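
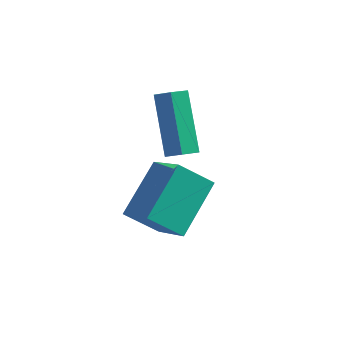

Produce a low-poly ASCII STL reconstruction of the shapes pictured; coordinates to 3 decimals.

solid 
facet normal -0.764 -0.191 0.617
outer loop
vertex -1.907 -2.71 -3.089
vertex -1.54 -1.237 -2.179
vertex -2.806 -1.945 -3.965
endloop
endfacet
facet normal -0.207 -0.832 -0.514
outer loop
vertex -1.92 -1.723 -4.681
vertex -1.907 -2.71 -3.089
vertex -2.806 -1.945 -3.965
endloop
endfacet
facet normal -0.764 -0.191 0.617
outer loop
vertex -2.806 -1.945 -3.965
vertex -1.54 -1.237 -2.179
vertex -2.439 -0.472 -3.055
endloop
endfacet
facet normal -0.612 0.520 -0.596
outer loop
vertex -2.439 -0.472 -3.055
vertex -1.92 -1.723 -4.681
vertex -2.806 -1.945 -3.965
endloop
endfacet
facet normal 0.612 -0.520 0.596
outer loop
vertex -1.907 -2.71 -3.089
vertex -0.654 -1.015 -2.895
vertex -1.54 -1.237 -2.179
endloop
endfacet
facet normal -0.207 -0.832 -0.514
outer loop
vertex -1.021 -2.488 -3.805
vertex -1.907 -2.71 -3.089
vertex -1.92 -1.723 -4.681
endloop
endfacet
facet normal 0.612 -0.520 0.596
outer loop
vertex -1.021 -2.488 -3.805
vertex -0.654 -1.015 -2.895
vertex -1.907 -2.71 -3.089
endloop
endfacet
facet normal 0.207 0.832 0.514
outer loop
vertex -1.54 -1.237 -2.179
vertex -0.654 -1.015 -2.895
vertex -2.439 -0.472 -3.055
endloop
endfacet
facet normal -0.612 0.520 -0.596
outer loop
vertex -1.553 -0.25 -3.771
vertex -1.92 -1.723 -4.681
vertex -2.439 -0.472 -3.055
endloop
endfacet
facet normal 0.207 0.832 0.514
outer loop
vertex -2.439 -0.472 -3.055
vertex -0.654 -1.015 -2.895
vertex -1.553 -0.25 -3.771
endloop
endfacet
facet normal 0.764 0.191 -0.617
outer loop
vertex -1.553 -0.25 -3.771
vertex -1.021 -2.488 -3.805
vertex -1.92 -1.723 -4.681
endloop
endfacet
facet normal 0.764 0.191 -0.617
outer loop
vertex -0.654 -1.015 -2.895
vertex -1.021 -2.488 -3.805
vertex -1.553 -0.25 -3.771
endloop
endfacet
facet normal 0.350 -0.620 -0.702
outer loop
vertex -1.368 0.051 -2.826
vertex -1.833 0.051 -3.058
vertex -1.476 0.404 -3.192
endloop
endfacet
facet normal 0.914 0.392 0.108
outer loop
vertex -1.368 0.051 -2.826
vertex -1.476 0.404 -3.192
vertex -2.041 1.248 -1.471
endloop
endfacet
facet normal 0.914 0.391 0.108
outer loop
vertex -2.041 1.248 -1.471
vertex -1.476 0.404 -3.192
vertex -2.149 1.602 -1.836
endloop
endfacet
facet normal -0.348 0.620 0.704
outer loop
vertex -2.041 1.248 -1.471
vertex -2.149 1.602 -1.836
vertex -2.507 1.249 -1.702
endloop
endfacet
facet normal 0.349 -0.620 -0.703
outer loop
vertex -1.476 0.404 -3.192
vertex -1.833 0.051 -3.058
vertex -1.941 0.405 -3.424
endloop
endfacet
facet normal 0.278 0.784 -0.555
outer loop
vertex -1.476 0.404 -3.192
vertex -1.941 0.405 -3.424
vertex -2.149 1.602 -1.836
endloop
endfacet
facet normal 0.276 0.784 -0.555
outer loop
vertex -2.149 1.602 -1.836
vertex -1.941 0.405 -3.424
vertex -2.615 1.602 -2.068
endloop
endfacet
facet normal -0.349 0.621 0.702
outer loop
vertex -2.149 1.602 -1.836
vertex -2.615 1.602 -2.068
vertex -2.507 1.249 -1.702
endloop
endfacet
facet normal 0.347 -0.621 -0.703
outer loop
vertex -1.941 0.405 -3.424
vertex -1.833 0.051 -3.058
vertex -2.299 0.052 -3.289
endloop
endfacet
facet normal -0.637 0.393 -0.663
outer loop
vertex -1.941 0.405 -3.424
vertex -2.299 0.052 -3.289
vertex -2.615 1.602 -2.068
endloop
endfacet
facet normal -0.637 0.393 -0.663
outer loop
vertex -2.615 1.602 -2.068
vertex -2.299 0.052 -3.289
vertex -2.972 1.249 -1.934
endloop
endfacet
facet normal -0.350 0.620 0.702
outer loop
vertex -2.615 1.602 -2.068
vertex -2.972 1.249 -1.934
vertex -2.507 1.249 -1.702
endloop
endfacet
facet normal 0.348 -0.620 -0.704
outer loop
vertex -2.299 0.052 -3.289
vertex -1.833 0.051 -3.058
vertex -2.191 -0.302 -2.924
endloop
endfacet
facet normal -0.914 -0.391 -0.109
outer loop
vertex -2.299 0.052 -3.289
vertex -2.191 -0.302 -2.924
vertex -2.972 1.249 -1.934
endloop
endfacet
facet normal -0.914 -0.391 -0.108
outer loop
vertex -2.972 1.249 -1.934
vertex -2.191 -0.302 -2.924
vertex -2.864 0.896 -1.568
endloop
endfacet
facet normal -0.350 0.620 0.702
outer loop
vertex -2.972 1.249 -1.934
vertex -2.864 0.896 -1.568
vertex -2.507 1.249 -1.702
endloop
endfacet
facet normal 0.349 -0.621 -0.702
outer loop
vertex -2.191 -0.302 -2.924
vertex -1.833 0.051 -3.058
vertex -1.725 -0.302 -2.692
endloop
endfacet
facet normal -0.277 -0.784 0.556
outer loop
vertex -2.191 -0.302 -2.924
vertex -1.725 -0.302 -2.692
vertex -2.864 0.896 -1.568
endloop
endfacet
facet normal -0.278 -0.784 0.554
outer loop
vertex -2.864 0.896 -1.568
vertex -1.725 -0.302 -2.692
vertex -2.399 0.895 -1.336
endloop
endfacet
facet normal -0.349 0.620 0.703
outer loop
vertex -2.864 0.896 -1.568
vertex -2.399 0.895 -1.336
vertex -2.507 1.249 -1.702
endloop
endfacet
facet normal 0.350 -0.620 -0.702
outer loop
vertex -1.725 -0.302 -2.692
vertex -1.833 0.051 -3.058
vertex -1.368 0.051 -2.826
endloop
endfacet
facet normal 0.637 -0.393 0.663
outer loop
vertex -1.725 -0.302 -2.692
vertex -1.368 0.051 -2.826
vertex -2.399 0.895 -1.336
endloop
endfacet
facet normal 0.637 -0.393 0.663
outer loop
vertex -2.399 0.895 -1.336
vertex -1.368 0.051 -2.826
vertex -2.041 1.248 -1.471
endloop
endfacet
facet normal -0.347 0.621 0.703
outer loop
vertex -2.399 0.895 -1.336
vertex -2.041 1.248 -1.471
vertex -2.507 1.249 -1.702
endloop
endfacet

endsolid


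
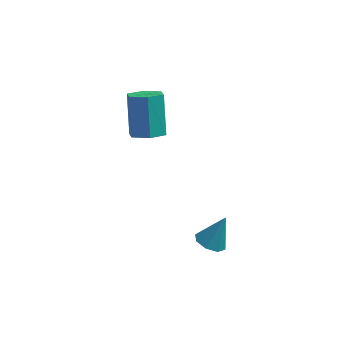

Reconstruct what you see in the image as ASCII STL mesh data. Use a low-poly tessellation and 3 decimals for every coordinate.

solid 
facet normal -0.365 -0.317 -0.876
outer loop
vertex 2.116 -1.635 -1.884
vertex 1.635 -1.941 -1.573
vertex 1.716 -1.346 -1.822
endloop
endfacet
facet normal 0.575 0.814 -0.083
outer loop
vertex 2.116 -1.635 -1.884
vertex 1.716 -1.346 -1.822
vertex 2.145 -1.499 -0.347
endloop
endfacet
facet normal -0.364 -0.317 -0.876
outer loop
vertex 1.716 -1.346 -1.822
vertex 1.635 -1.941 -1.573
vertex 1.268 -1.406 -1.614
endloop
endfacet
facet normal -0.075 0.989 0.124
outer loop
vertex 1.716 -1.346 -1.822
vertex 1.268 -1.406 -1.614
vertex 2.145 -1.499 -0.347
endloop
endfacet
facet normal -0.364 -0.317 -0.876
outer loop
vertex 1.268 -1.406 -1.614
vertex 1.635 -1.941 -1.573
vertex 1.035 -1.78 -1.382
endloop
endfacet
facet normal -0.596 0.657 0.461
outer loop
vertex 1.268 -1.406 -1.614
vertex 1.035 -1.78 -1.382
vertex 2.145 -1.499 -0.347
endloop
endfacet
facet normal -0.364 -0.316 -0.876
outer loop
vertex 1.035 -1.78 -1.382
vertex 1.635 -1.941 -1.573
vertex 1.153 -2.248 -1.262
endloop
endfacet
facet normal -0.684 0.015 0.729
outer loop
vertex 1.035 -1.78 -1.382
vertex 1.153 -2.248 -1.262
vertex 2.145 -1.499 -0.347
endloop
endfacet
facet normal -0.364 -0.316 -0.876
outer loop
vertex 1.153 -2.248 -1.262
vertex 1.635 -1.941 -1.573
vertex 1.554 -2.536 -1.325
endloop
endfacet
facet normal -0.285 -0.566 0.773
outer loop
vertex 1.153 -2.248 -1.262
vertex 1.554 -2.536 -1.325
vertex 2.145 -1.499 -0.347
endloop
endfacet
facet normal -0.365 -0.316 -0.876
outer loop
vertex 1.554 -2.536 -1.325
vertex 1.635 -1.941 -1.573
vertex 2.002 -2.476 -1.533
endloop
endfacet
facet normal 0.362 -0.740 0.566
outer loop
vertex 1.554 -2.536 -1.325
vertex 2.002 -2.476 -1.533
vertex 2.145 -1.499 -0.347
endloop
endfacet
facet normal -0.364 -0.315 -0.876
outer loop
vertex 2.002 -2.476 -1.533
vertex 1.635 -1.941 -1.573
vertex 2.235 -2.103 -1.764
endloop
endfacet
facet normal 0.883 -0.409 0.230
outer loop
vertex 2.002 -2.476 -1.533
vertex 2.235 -2.103 -1.764
vertex 2.145 -1.499 -0.347
endloop
endfacet
facet normal -0.364 -0.317 -0.876
outer loop
vertex 2.235 -2.103 -1.764
vertex 1.635 -1.941 -1.573
vertex 2.116 -1.635 -1.884
endloop
endfacet
facet normal 0.971 0.237 -0.039
outer loop
vertex 2.235 -2.103 -1.764
vertex 2.116 -1.635 -1.884
vertex 2.145 -1.499 -0.347
endloop
endfacet
facet normal 0.146 -0.533 -0.833
outer loop
vertex -0.622 0.774 2.274
vertex -1.147 0.274 2.502
vertex -1.351 0.874 2.082
endloop
endfacet
facet normal 0.244 0.835 -0.492
outer loop
vertex -0.622 0.774 2.274
vertex -1.351 0.874 2.082
vertex -0.887 1.745 3.79
endloop
endfacet
facet normal 0.245 0.835 -0.492
outer loop
vertex -0.887 1.745 3.79
vertex -1.351 0.874 2.082
vertex -1.616 1.846 3.598
endloop
endfacet
facet normal -0.145 0.534 0.833
outer loop
vertex -0.887 1.745 3.79
vertex -1.616 1.846 3.598
vertex -1.413 1.246 4.018
endloop
endfacet
facet normal 0.145 -0.534 -0.833
outer loop
vertex -1.351 0.874 2.082
vertex -1.147 0.274 2.502
vertex -1.876 0.375 2.31
endloop
endfacet
facet normal -0.708 0.532 -0.465
outer loop
vertex -1.351 0.874 2.082
vertex -1.876 0.375 2.31
vertex -1.616 1.846 3.598
endloop
endfacet
facet normal -0.708 0.532 -0.464
outer loop
vertex -1.616 1.846 3.598
vertex -1.876 0.375 2.31
vertex -2.141 1.346 3.826
endloop
endfacet
facet normal -0.146 0.534 0.833
outer loop
vertex -1.616 1.846 3.598
vertex -2.141 1.346 3.826
vertex -1.413 1.246 4.018
endloop
endfacet
facet normal 0.145 -0.534 -0.833
outer loop
vertex -1.876 0.375 2.31
vertex -1.147 0.274 2.502
vertex -1.673 -0.225 2.73
endloop
endfacet
facet normal -0.953 -0.303 0.028
outer loop
vertex -1.876 0.375 2.31
vertex -1.673 -0.225 2.73
vertex -2.141 1.346 3.826
endloop
endfacet
facet normal -0.953 -0.303 0.028
outer loop
vertex -2.141 1.346 3.826
vertex -1.673 -0.225 2.73
vertex -1.938 0.746 4.246
endloop
endfacet
facet normal -0.146 0.534 0.833
outer loop
vertex -2.141 1.346 3.826
vertex -1.938 0.746 4.246
vertex -1.413 1.246 4.018
endloop
endfacet
facet normal 0.145 -0.534 -0.833
outer loop
vertex -1.673 -0.225 2.73
vertex -1.147 0.274 2.502
vertex -0.944 -0.326 2.922
endloop
endfacet
facet normal -0.245 -0.835 0.492
outer loop
vertex -1.673 -0.225 2.73
vertex -0.944 -0.326 2.922
vertex -1.938 0.746 4.246
endloop
endfacet
facet normal -0.244 -0.835 0.493
outer loop
vertex -1.938 0.746 4.246
vertex -0.944 -0.326 2.922
vertex -1.209 0.646 4.438
endloop
endfacet
facet normal -0.146 0.533 0.833
outer loop
vertex -1.938 0.746 4.246
vertex -1.209 0.646 4.438
vertex -1.413 1.246 4.018
endloop
endfacet
facet normal 0.146 -0.534 -0.833
outer loop
vertex -0.944 -0.326 2.922
vertex -1.147 0.274 2.502
vertex -0.419 0.174 2.694
endloop
endfacet
facet normal 0.708 -0.532 0.465
outer loop
vertex -0.944 -0.326 2.922
vertex -0.419 0.174 2.694
vertex -1.209 0.646 4.438
endloop
endfacet
facet normal 0.708 -0.532 0.465
outer loop
vertex -1.209 0.646 4.438
vertex -0.419 0.174 2.694
vertex -0.684 1.145 4.21
endloop
endfacet
facet normal -0.145 0.534 0.833
outer loop
vertex -1.209 0.646 4.438
vertex -0.684 1.145 4.21
vertex -1.413 1.246 4.018
endloop
endfacet
facet normal 0.146 -0.534 -0.833
outer loop
vertex -0.419 0.174 2.694
vertex -1.147 0.274 2.502
vertex -0.622 0.774 2.274
endloop
endfacet
facet normal 0.953 0.303 -0.028
outer loop
vertex -0.419 0.174 2.694
vertex -0.622 0.774 2.274
vertex -0.684 1.145 4.21
endloop
endfacet
facet normal 0.953 0.303 -0.028
outer loop
vertex -0.684 1.145 4.21
vertex -0.622 0.774 2.274
vertex -0.887 1.745 3.79
endloop
endfacet
facet normal -0.145 0.534 0.833
outer loop
vertex -0.684 1.145 4.21
vertex -0.887 1.745 3.79
vertex -1.413 1.246 4.018
endloop
endfacet

endsolid


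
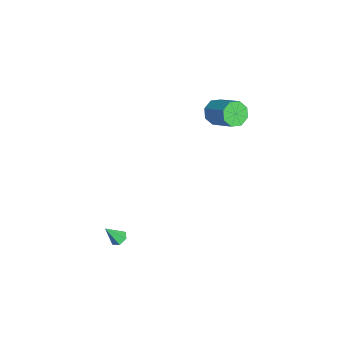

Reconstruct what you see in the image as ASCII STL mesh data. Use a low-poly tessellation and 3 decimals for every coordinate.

solid 
facet normal -0.099 0.573 -0.814
outer loop
vertex 0.761 -1.878 -4.126
vertex 0.485 -2.282 -4.377
vertex 0.214 -1.907 -4.08
endloop
endfacet
facet normal 0.038 0.575 0.817
outer loop
vertex 0.761 -1.878 -4.126
vertex 0.214 -1.907 -4.08
vertex 0.615 -3.038 -3.303
endloop
endfacet
facet normal -0.099 0.573 -0.814
outer loop
vertex 0.214 -1.907 -4.08
vertex 0.485 -2.282 -4.377
vertex -0.062 -2.311 -4.331
endloop
endfacet
facet normal -0.775 0.148 0.615
outer loop
vertex 0.214 -1.907 -4.08
vertex -0.062 -2.311 -4.331
vertex 0.615 -3.038 -3.303
endloop
endfacet
facet normal -0.099 0.573 -0.814
outer loop
vertex -0.062 -2.311 -4.331
vertex 0.485 -2.282 -4.377
vertex 0.209 -2.686 -4.628
endloop
endfacet
facet normal -0.780 -0.622 0.074
outer loop
vertex -0.062 -2.311 -4.331
vertex 0.209 -2.686 -4.628
vertex 0.615 -3.038 -3.303
endloop
endfacet
facet normal -0.099 0.573 -0.814
outer loop
vertex 0.209 -2.686 -4.628
vertex 0.485 -2.282 -4.377
vertex 0.756 -2.657 -4.674
endloop
endfacet
facet normal 0.029 -0.964 -0.265
outer loop
vertex 0.209 -2.686 -4.628
vertex 0.756 -2.657 -4.674
vertex 0.615 -3.038 -3.303
endloop
endfacet
facet normal -0.099 0.573 -0.814
outer loop
vertex 0.756 -2.657 -4.674
vertex 0.485 -2.282 -4.377
vertex 1.032 -2.253 -4.423
endloop
endfacet
facet normal 0.842 -0.536 -0.062
outer loop
vertex 0.756 -2.657 -4.674
vertex 1.032 -2.253 -4.423
vertex 0.615 -3.038 -3.303
endloop
endfacet
facet normal -0.099 0.573 -0.814
outer loop
vertex 1.032 -2.253 -4.423
vertex 0.485 -2.282 -4.377
vertex 0.761 -1.878 -4.126
endloop
endfacet
facet normal 0.847 0.233 0.478
outer loop
vertex 1.032 -2.253 -4.423
vertex 0.761 -1.878 -4.126
vertex 0.615 -3.038 -3.303
endloop
endfacet
facet normal -0.681 -0.523 -0.512
outer loop
vertex -3.413 3.645 2.258
vertex -3.734 3.333 3.004
vertex -3.896 4.029 2.508
endloop
endfacet
facet normal 0.098 0.627 -0.773
outer loop
vertex -3.413 3.645 2.258
vertex -3.896 4.029 2.508
vertex -2.145 4.618 3.209
endloop
endfacet
facet normal 0.099 0.626 -0.773
outer loop
vertex -2.145 4.618 3.209
vertex -3.896 4.029 2.508
vertex -2.628 5.003 3.459
endloop
endfacet
facet normal 0.682 0.524 0.511
outer loop
vertex -2.145 4.618 3.209
vertex -2.628 5.003 3.459
vertex -2.466 4.307 3.956
endloop
endfacet
facet normal -0.682 -0.523 -0.511
outer loop
vertex -3.896 4.029 2.508
vertex -3.734 3.333 3.004
vertex -4.284 4.006 3.049
endloop
endfacet
facet normal -0.443 0.851 -0.281
outer loop
vertex -3.896 4.029 2.508
vertex -4.284 4.006 3.049
vertex -2.628 5.003 3.459
endloop
endfacet
facet normal -0.443 0.851 -0.281
outer loop
vertex -2.628 5.003 3.459
vertex -4.284 4.006 3.049
vertex -3.016 4.98 4.0
endloop
endfacet
facet normal 0.682 0.524 0.511
outer loop
vertex -2.628 5.003 3.459
vertex -3.016 4.98 4.0
vertex -2.466 4.307 3.956
endloop
endfacet
facet normal -0.682 -0.523 -0.512
outer loop
vertex -4.284 4.006 3.049
vertex -3.734 3.333 3.004
vertex -4.35 3.589 3.563
endloop
endfacet
facet normal -0.725 0.577 0.375
outer loop
vertex -4.284 4.006 3.049
vertex -4.35 3.589 3.563
vertex -3.016 4.98 4.0
endloop
endfacet
facet normal -0.725 0.577 0.376
outer loop
vertex -3.016 4.98 4.0
vertex -4.35 3.589 3.563
vertex -3.082 4.562 4.515
endloop
endfacet
facet normal 0.681 0.523 0.512
outer loop
vertex -3.016 4.98 4.0
vertex -3.082 4.562 4.515
vertex -2.466 4.307 3.956
endloop
endfacet
facet normal -0.681 -0.524 -0.511
outer loop
vertex -4.35 3.589 3.563
vertex -3.734 3.333 3.004
vertex -4.055 3.022 3.751
endloop
endfacet
facet normal -0.583 -0.034 0.812
outer loop
vertex -4.35 3.589 3.563
vertex -4.055 3.022 3.751
vertex -3.082 4.562 4.515
endloop
endfacet
facet normal -0.582 -0.035 0.812
outer loop
vertex -3.082 4.562 4.515
vertex -4.055 3.022 3.751
vertex -2.787 3.995 4.702
endloop
endfacet
facet normal 0.681 0.523 0.512
outer loop
vertex -3.082 4.562 4.515
vertex -2.787 3.995 4.702
vertex -2.466 4.307 3.956
endloop
endfacet
facet normal -0.682 -0.524 -0.511
outer loop
vertex -4.055 3.022 3.751
vertex -3.734 3.333 3.004
vertex -3.572 2.637 3.501
endloop
endfacet
facet normal -0.099 -0.626 0.773
outer loop
vertex -4.055 3.022 3.751
vertex -3.572 2.637 3.501
vertex -2.787 3.995 4.702
endloop
endfacet
facet normal -0.098 -0.627 0.773
outer loop
vertex -2.787 3.995 4.702
vertex -3.572 2.637 3.501
vertex -2.304 3.611 4.452
endloop
endfacet
facet normal 0.681 0.523 0.512
outer loop
vertex -2.787 3.995 4.702
vertex -2.304 3.611 4.452
vertex -2.466 4.307 3.956
endloop
endfacet
facet normal -0.682 -0.524 -0.511
outer loop
vertex -3.572 2.637 3.501
vertex -3.734 3.333 3.004
vertex -3.184 2.66 2.96
endloop
endfacet
facet normal 0.443 -0.851 0.281
outer loop
vertex -3.572 2.637 3.501
vertex -3.184 2.66 2.96
vertex -2.304 3.611 4.452
endloop
endfacet
facet normal 0.443 -0.851 0.281
outer loop
vertex -2.304 3.611 4.452
vertex -3.184 2.66 2.96
vertex -1.916 3.634 3.911
endloop
endfacet
facet normal 0.682 0.523 0.511
outer loop
vertex -2.304 3.611 4.452
vertex -1.916 3.634 3.911
vertex -2.466 4.307 3.956
endloop
endfacet
facet normal -0.681 -0.523 -0.512
outer loop
vertex -3.184 2.66 2.96
vertex -3.734 3.333 3.004
vertex -3.118 3.078 2.445
endloop
endfacet
facet normal 0.725 -0.577 -0.376
outer loop
vertex -3.184 2.66 2.96
vertex -3.118 3.078 2.445
vertex -1.916 3.634 3.911
endloop
endfacet
facet normal 0.725 -0.577 -0.375
outer loop
vertex -1.916 3.634 3.911
vertex -3.118 3.078 2.445
vertex -1.85 4.051 3.397
endloop
endfacet
facet normal 0.682 0.523 0.512
outer loop
vertex -1.916 3.634 3.911
vertex -1.85 4.051 3.397
vertex -2.466 4.307 3.956
endloop
endfacet
facet normal -0.681 -0.523 -0.512
outer loop
vertex -3.118 3.078 2.445
vertex -3.734 3.333 3.004
vertex -3.413 3.645 2.258
endloop
endfacet
facet normal 0.583 0.035 -0.812
outer loop
vertex -3.118 3.078 2.445
vertex -3.413 3.645 2.258
vertex -1.85 4.051 3.397
endloop
endfacet
facet normal 0.583 0.034 -0.812
outer loop
vertex -1.85 4.051 3.397
vertex -3.413 3.645 2.258
vertex -2.145 4.618 3.209
endloop
endfacet
facet normal 0.681 0.524 0.511
outer loop
vertex -1.85 4.051 3.397
vertex -2.145 4.618 3.209
vertex -2.466 4.307 3.956
endloop
endfacet

endsolid


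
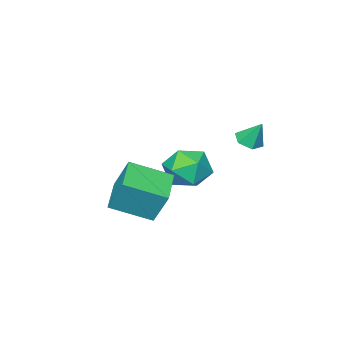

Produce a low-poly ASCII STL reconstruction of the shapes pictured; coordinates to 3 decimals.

solid 
facet normal -0.764 -0.597 0.244
outer loop
vertex 1.663 -2.134 0.126
vertex 0.347 -0.766 -0.648
vertex 1.774 -2.927 -1.464
endloop
endfacet
facet normal 0.642 -0.667 0.378
outer loop
vertex 3.173 -1.834 -1.912
vertex 1.663 -2.134 0.126
vertex 1.774 -2.927 -1.464
endloop
endfacet
facet normal -0.764 -0.597 0.244
outer loop
vertex 1.774 -2.927 -1.464
vertex 0.347 -0.766 -0.648
vertex 0.458 -1.559 -2.238
endloop
endfacet
facet normal 0.062 -0.446 -0.893
outer loop
vertex 0.458 -1.559 -2.238
vertex 3.173 -1.834 -1.912
vertex 1.774 -2.927 -1.464
endloop
endfacet
facet normal -0.062 0.446 0.893
outer loop
vertex 1.663 -2.134 0.126
vertex 1.746 0.327 -1.096
vertex 0.347 -0.766 -0.648
endloop
endfacet
facet normal 0.642 -0.667 0.378
outer loop
vertex 3.062 -1.041 -0.322
vertex 1.663 -2.134 0.126
vertex 3.173 -1.834 -1.912
endloop
endfacet
facet normal -0.062 0.446 0.893
outer loop
vertex 3.062 -1.041 -0.322
vertex 1.746 0.327 -1.096
vertex 1.663 -2.134 0.126
endloop
endfacet
facet normal -0.642 0.667 -0.378
outer loop
vertex 0.347 -0.766 -0.648
vertex 1.746 0.327 -1.096
vertex 0.458 -1.559 -2.238
endloop
endfacet
facet normal 0.062 -0.446 -0.893
outer loop
vertex 1.857 -0.466 -2.686
vertex 3.173 -1.834 -1.912
vertex 0.458 -1.559 -2.238
endloop
endfacet
facet normal -0.642 0.667 -0.378
outer loop
vertex 0.458 -1.559 -2.238
vertex 1.746 0.327 -1.096
vertex 1.857 -0.466 -2.686
endloop
endfacet
facet normal 0.764 0.597 -0.244
outer loop
vertex 1.857 -0.466 -2.686
vertex 3.062 -1.041 -0.322
vertex 3.173 -1.834 -1.912
endloop
endfacet
facet normal 0.764 0.597 -0.244
outer loop
vertex 1.746 0.327 -1.096
vertex 3.062 -1.041 -0.322
vertex 1.857 -0.466 -2.686
endloop
endfacet
facet normal -0.419 0.753 0.508
outer loop
vertex -3.44 -2.102 -2.358
vertex -3.61 -2.853 -1.385
vertex -2.561 -2.199 -1.488
endloop
endfacet
facet normal 0.065 0.997 0.045
outer loop
vertex -3.44 -2.102 -2.358
vertex -2.561 -2.199 -1.488
vertex -2.246 -2.165 -2.687
endloop
endfacet
facet normal -0.126 0.783 -0.608
outer loop
vertex -3.44 -2.102 -2.358
vertex -2.246 -2.165 -2.687
vertex -3.1 -2.799 -3.326
endloop
endfacet
facet normal -0.730 0.407 -0.549
outer loop
vertex -3.44 -2.102 -2.358
vertex -3.1 -2.799 -3.326
vertex -3.943 -3.224 -2.521
endloop
endfacet
facet normal -0.911 0.388 0.140
outer loop
vertex -3.44 -2.102 -2.358
vertex -3.943 -3.224 -2.521
vertex -3.61 -2.853 -1.385
endloop
endfacet
facet normal 0.692 0.693 0.201
outer loop
vertex -2.246 -2.165 -2.687
vertex -2.561 -2.199 -1.488
vertex -1.677 -2.956 -1.919
endloop
endfacet
facet normal -0.092 0.297 0.950
outer loop
vertex -2.561 -2.199 -1.488
vertex -3.61 -2.853 -1.385
vertex -2.52 -3.381 -1.114
endloop
endfacet
facet normal -0.887 -0.293 0.356
outer loop
vertex -3.61 -2.853 -1.385
vertex -3.943 -3.224 -2.521
vertex -3.374 -4.015 -1.753
endloop
endfacet
facet normal -0.594 -0.261 -0.760
outer loop
vertex -3.943 -3.224 -2.521
vertex -3.1 -2.799 -3.326
vertex -3.059 -3.981 -2.952
endloop
endfacet
facet normal 0.382 0.349 -0.856
outer loop
vertex -3.1 -2.799 -3.326
vertex -2.246 -2.165 -2.687
vertex -2.01 -3.327 -3.055
endloop
endfacet
facet normal 0.730 -0.407 0.549
outer loop
vertex -2.18 -4.078 -2.082
vertex -1.677 -2.956 -1.919
vertex -2.52 -3.381 -1.114
endloop
endfacet
facet normal 0.126 -0.783 0.608
outer loop
vertex -2.18 -4.078 -2.082
vertex -2.52 -3.381 -1.114
vertex -3.374 -4.015 -1.753
endloop
endfacet
facet normal -0.065 -0.997 -0.045
outer loop
vertex -2.18 -4.078 -2.082
vertex -3.374 -4.015 -1.753
vertex -3.059 -3.981 -2.952
endloop
endfacet
facet normal 0.419 -0.753 -0.508
outer loop
vertex -2.18 -4.078 -2.082
vertex -3.059 -3.981 -2.952
vertex -2.01 -3.327 -3.055
endloop
endfacet
facet normal 0.911 -0.388 -0.140
outer loop
vertex -2.18 -4.078 -2.082
vertex -2.01 -3.327 -3.055
vertex -1.677 -2.956 -1.919
endloop
endfacet
facet normal 0.594 0.261 0.760
outer loop
vertex -2.52 -3.381 -1.114
vertex -1.677 -2.956 -1.919
vertex -2.561 -2.199 -1.488
endloop
endfacet
facet normal -0.382 -0.349 0.856
outer loop
vertex -3.374 -4.015 -1.753
vertex -2.52 -3.381 -1.114
vertex -3.61 -2.853 -1.385
endloop
endfacet
facet normal -0.692 -0.693 -0.201
outer loop
vertex -3.059 -3.981 -2.952
vertex -3.374 -4.015 -1.753
vertex -3.943 -3.224 -2.521
endloop
endfacet
facet normal 0.092 -0.297 -0.950
outer loop
vertex -2.01 -3.327 -3.055
vertex -3.059 -3.981 -2.952
vertex -3.1 -2.799 -3.326
endloop
endfacet
facet normal 0.887 0.293 -0.356
outer loop
vertex -1.677 -2.956 -1.919
vertex -2.01 -3.327 -3.055
vertex -2.246 -2.165 -2.687
endloop
endfacet
facet normal 0.075 -0.488 -0.869
outer loop
vertex -2.373 0.162 1.224
vertex -2.692 0.683 0.904
vertex -2.004 0.683 0.963
endloop
endfacet
facet normal 0.734 -0.194 0.651
outer loop
vertex -2.373 0.162 1.224
vertex -2.004 0.683 0.963
vertex -2.788 1.317 2.036
endloop
endfacet
facet normal 0.075 -0.486 -0.871
outer loop
vertex -2.004 0.683 0.963
vertex -2.692 0.683 0.904
vertex -2.323 1.205 0.644
endloop
endfacet
facet normal 0.772 0.600 0.210
outer loop
vertex -2.004 0.683 0.963
vertex -2.323 1.205 0.644
vertex -2.788 1.317 2.036
endloop
endfacet
facet normal 0.075 -0.486 -0.871
outer loop
vertex -2.323 1.205 0.644
vertex -2.692 0.683 0.904
vertex -3.011 1.205 0.585
endloop
endfacet
facet normal 0.007 0.997 -0.078
outer loop
vertex -2.323 1.205 0.644
vertex -3.011 1.205 0.585
vertex -2.788 1.317 2.036
endloop
endfacet
facet normal 0.073 -0.487 -0.870
outer loop
vertex -3.011 1.205 0.585
vertex -2.692 0.683 0.904
vertex -3.379 0.683 0.846
endloop
endfacet
facet normal -0.797 0.600 0.076
outer loop
vertex -3.011 1.205 0.585
vertex -3.379 0.683 0.846
vertex -2.788 1.317 2.036
endloop
endfacet
facet normal 0.073 -0.488 -0.870
outer loop
vertex -3.379 0.683 0.846
vertex -2.692 0.683 0.904
vertex -3.06 0.162 1.165
endloop
endfacet
facet normal -0.834 -0.194 0.517
outer loop
vertex -3.379 0.683 0.846
vertex -3.06 0.162 1.165
vertex -2.788 1.317 2.036
endloop
endfacet
facet normal 0.075 -0.488 -0.869
outer loop
vertex -3.06 0.162 1.165
vertex -2.692 0.683 0.904
vertex -2.373 0.162 1.224
endloop
endfacet
facet normal -0.069 -0.590 0.804
outer loop
vertex -3.06 0.162 1.165
vertex -2.373 0.162 1.224
vertex -2.788 1.317 2.036
endloop
endfacet

endsolid


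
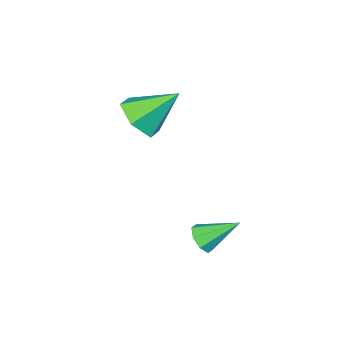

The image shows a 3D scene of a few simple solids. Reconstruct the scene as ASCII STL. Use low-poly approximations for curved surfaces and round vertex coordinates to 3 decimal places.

solid 
facet normal 0.656 -0.472 -0.589
outer loop
vertex 0.214 2.279 -0.759
vertex -0.269 2.141 -1.187
vertex 0.158 2.638 -1.109
endloop
endfacet
facet normal 0.473 0.652 0.593
outer loop
vertex 0.214 2.279 -0.759
vertex 0.158 2.638 -1.109
vertex -1.351 2.919 -0.213
endloop
endfacet
facet normal 0.656 -0.471 -0.590
outer loop
vertex 0.158 2.638 -1.109
vertex -0.269 2.141 -1.187
vertex -0.149 2.707 -1.505
endloop
endfacet
facet normal 0.195 0.981 0.020
outer loop
vertex 0.158 2.638 -1.109
vertex -0.149 2.707 -1.505
vertex -1.351 2.919 -0.213
endloop
endfacet
facet normal 0.656 -0.471 -0.590
outer loop
vertex -0.149 2.707 -1.505
vertex -0.269 2.141 -1.187
vertex -0.526 2.444 -1.714
endloop
endfacet
facet normal -0.333 0.831 -0.446
outer loop
vertex -0.149 2.707 -1.505
vertex -0.526 2.444 -1.714
vertex -1.351 2.919 -0.213
endloop
endfacet
facet normal 0.655 -0.472 -0.591
outer loop
vertex -0.526 2.444 -1.714
vertex -0.269 2.141 -1.187
vertex -0.753 2.004 -1.614
endloop
endfacet
facet normal -0.797 0.291 -0.530
outer loop
vertex -0.526 2.444 -1.714
vertex -0.753 2.004 -1.614
vertex -1.351 2.919 -0.213
endloop
endfacet
facet normal 0.655 -0.471 -0.591
outer loop
vertex -0.753 2.004 -1.614
vertex -0.269 2.141 -1.187
vertex -0.696 1.644 -1.264
endloop
endfacet
facet normal -0.928 -0.325 -0.184
outer loop
vertex -0.753 2.004 -1.614
vertex -0.696 1.644 -1.264
vertex -1.351 2.919 -0.213
endloop
endfacet
facet normal 0.656 -0.472 -0.589
outer loop
vertex -0.696 1.644 -1.264
vertex -0.269 2.141 -1.187
vertex -0.39 1.576 -0.869
endloop
endfacet
facet normal -0.648 -0.654 0.390
outer loop
vertex -0.696 1.644 -1.264
vertex -0.39 1.576 -0.869
vertex -1.351 2.919 -0.213
endloop
endfacet
facet normal 0.655 -0.472 -0.590
outer loop
vertex -0.39 1.576 -0.869
vertex -0.269 2.141 -1.187
vertex -0.012 1.838 -0.659
endloop
endfacet
facet normal -0.124 -0.506 0.854
outer loop
vertex -0.39 1.576 -0.869
vertex -0.012 1.838 -0.659
vertex -1.351 2.919 -0.213
endloop
endfacet
facet normal 0.657 -0.470 -0.590
outer loop
vertex -0.012 1.838 -0.659
vertex -0.269 2.141 -1.187
vertex 0.214 2.279 -0.759
endloop
endfacet
facet normal 0.343 0.037 0.939
outer loop
vertex -0.012 1.838 -0.659
vertex 0.214 2.279 -0.759
vertex -1.351 2.919 -0.213
endloop
endfacet
facet normal 0.649 -0.367 -0.666
outer loop
vertex 0.387 -1.514 2.943
vertex -0.37 -2.146 2.554
vertex -0.232 -1.175 2.153
endloop
endfacet
facet normal 0.162 0.946 0.279
outer loop
vertex 0.387 -1.514 2.943
vertex -0.232 -1.175 2.153
vertex -1.63 -1.434 3.846
endloop
endfacet
facet normal 0.650 -0.367 -0.666
outer loop
vertex -0.232 -1.175 2.153
vertex -0.37 -2.146 2.554
vertex -0.989 -1.807 1.763
endloop
endfacet
facet normal -0.514 0.803 -0.302
outer loop
vertex -0.232 -1.175 2.153
vertex -0.989 -1.807 1.763
vertex -1.63 -1.434 3.846
endloop
endfacet
facet normal 0.649 -0.368 -0.666
outer loop
vertex -0.989 -1.807 1.763
vertex -0.37 -2.146 2.554
vertex -1.127 -2.778 2.165
endloop
endfacet
facet normal -0.955 0.013 -0.296
outer loop
vertex -0.989 -1.807 1.763
vertex -1.127 -2.778 2.165
vertex -1.63 -1.434 3.846
endloop
endfacet
facet normal 0.649 -0.368 -0.666
outer loop
vertex -1.127 -2.778 2.165
vertex -0.37 -2.146 2.554
vertex -0.508 -3.118 2.956
endloop
endfacet
facet normal -0.718 -0.632 0.290
outer loop
vertex -1.127 -2.778 2.165
vertex -0.508 -3.118 2.956
vertex -1.63 -1.434 3.846
endloop
endfacet
facet normal 0.649 -0.368 -0.666
outer loop
vertex -0.508 -3.118 2.956
vertex -0.37 -2.146 2.554
vertex 0.249 -2.485 3.345
endloop
endfacet
facet normal -0.040 -0.488 0.872
outer loop
vertex -0.508 -3.118 2.956
vertex 0.249 -2.485 3.345
vertex -1.63 -1.434 3.846
endloop
endfacet
facet normal 0.649 -0.368 -0.666
outer loop
vertex 0.249 -2.485 3.345
vertex -0.37 -2.146 2.554
vertex 0.387 -1.514 2.943
endloop
endfacet
facet normal 0.400 0.302 0.866
outer loop
vertex 0.249 -2.485 3.345
vertex 0.387 -1.514 2.943
vertex -1.63 -1.434 3.846
endloop
endfacet

endsolid


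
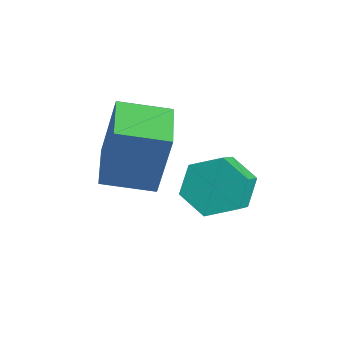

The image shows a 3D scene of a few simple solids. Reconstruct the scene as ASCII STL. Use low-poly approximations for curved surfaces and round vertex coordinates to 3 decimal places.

solid 
facet normal -0.641 -0.739 0.205
outer loop
vertex 2.792 1.208 2.954
vertex 1.622 2.207 2.897
vertex 2.582 0.851 1.008
endloop
endfacet
facet normal 0.760 -0.649 0.037
outer loop
vertex 3.538 1.953 0.703
vertex 2.792 1.208 2.954
vertex 2.582 0.851 1.008
endloop
endfacet
facet normal -0.642 -0.739 0.204
outer loop
vertex 2.582 0.851 1.008
vertex 1.622 2.207 2.897
vertex 1.412 1.851 0.95
endloop
endfacet
facet normal -0.105 -0.180 -0.978
outer loop
vertex 1.412 1.851 0.95
vertex 3.538 1.953 0.703
vertex 2.582 0.851 1.008
endloop
endfacet
facet normal 0.105 0.179 0.978
outer loop
vertex 2.792 1.208 2.954
vertex 2.578 3.309 2.592
vertex 1.622 2.207 2.897
endloop
endfacet
facet normal 0.760 -0.649 0.037
outer loop
vertex 3.748 2.309 2.65
vertex 2.792 1.208 2.954
vertex 3.538 1.953 0.703
endloop
endfacet
facet normal 0.105 0.179 0.978
outer loop
vertex 3.748 2.309 2.65
vertex 2.578 3.309 2.592
vertex 2.792 1.208 2.954
endloop
endfacet
facet normal -0.760 0.649 -0.037
outer loop
vertex 1.622 2.207 2.897
vertex 2.578 3.309 2.592
vertex 1.412 1.851 0.95
endloop
endfacet
facet normal -0.105 -0.179 -0.978
outer loop
vertex 2.368 2.952 0.646
vertex 3.538 1.953 0.703
vertex 1.412 1.851 0.95
endloop
endfacet
facet normal -0.760 0.649 -0.037
outer loop
vertex 1.412 1.851 0.95
vertex 2.578 3.309 2.592
vertex 2.368 2.952 0.646
endloop
endfacet
facet normal 0.641 0.739 -0.204
outer loop
vertex 2.368 2.952 0.646
vertex 3.748 2.309 2.65
vertex 3.538 1.953 0.703
endloop
endfacet
facet normal 0.642 0.739 -0.205
outer loop
vertex 2.578 3.309 2.592
vertex 3.748 2.309 2.65
vertex 2.368 2.952 0.646
endloop
endfacet
facet normal -0.435 0.622 -0.651
outer loop
vertex 4.175 4.484 -1.034
vertex 3.363 4.344 -0.625
vertex 3.911 5.026 -0.339
endloop
endfacet
facet normal 0.854 0.515 -0.077
outer loop
vertex 4.175 4.484 -1.034
vertex 3.911 5.026 -0.339
vertex 4.809 3.575 -0.083
endloop
endfacet
facet normal 0.854 0.515 -0.077
outer loop
vertex 4.809 3.575 -0.083
vertex 3.911 5.026 -0.339
vertex 4.545 4.117 0.612
endloop
endfacet
facet normal 0.434 -0.623 0.651
outer loop
vertex 4.809 3.575 -0.083
vertex 4.545 4.117 0.612
vertex 3.997 3.436 0.325
endloop
endfacet
facet normal -0.434 0.622 -0.652
outer loop
vertex 3.911 5.026 -0.339
vertex 3.363 4.344 -0.625
vertex 3.098 4.886 0.069
endloop
endfacet
facet normal 0.177 0.768 0.616
outer loop
vertex 3.911 5.026 -0.339
vertex 3.098 4.886 0.069
vertex 4.545 4.117 0.612
endloop
endfacet
facet normal 0.177 0.768 0.615
outer loop
vertex 4.545 4.117 0.612
vertex 3.098 4.886 0.069
vertex 3.732 3.978 1.02
endloop
endfacet
facet normal 0.433 -0.623 0.651
outer loop
vertex 4.545 4.117 0.612
vertex 3.732 3.978 1.02
vertex 3.997 3.436 0.325
endloop
endfacet
facet normal -0.434 0.622 -0.652
outer loop
vertex 3.098 4.886 0.069
vertex 3.363 4.344 -0.625
vertex 2.551 4.205 -0.217
endloop
endfacet
facet normal -0.676 0.253 0.692
outer loop
vertex 3.098 4.886 0.069
vertex 2.551 4.205 -0.217
vertex 3.732 3.978 1.02
endloop
endfacet
facet normal -0.676 0.252 0.692
outer loop
vertex 3.732 3.978 1.02
vertex 2.551 4.205 -0.217
vertex 3.185 3.296 0.734
endloop
endfacet
facet normal 0.435 -0.622 0.651
outer loop
vertex 3.732 3.978 1.02
vertex 3.185 3.296 0.734
vertex 3.997 3.436 0.325
endloop
endfacet
facet normal -0.434 0.623 -0.651
outer loop
vertex 2.551 4.205 -0.217
vertex 3.363 4.344 -0.625
vertex 2.815 3.663 -0.912
endloop
endfacet
facet normal -0.854 -0.515 0.077
outer loop
vertex 2.551 4.205 -0.217
vertex 2.815 3.663 -0.912
vertex 3.185 3.296 0.734
endloop
endfacet
facet normal -0.854 -0.515 0.077
outer loop
vertex 3.185 3.296 0.734
vertex 2.815 3.663 -0.912
vertex 3.449 2.754 0.039
endloop
endfacet
facet normal 0.435 -0.622 0.651
outer loop
vertex 3.185 3.296 0.734
vertex 3.449 2.754 0.039
vertex 3.997 3.436 0.325
endloop
endfacet
facet normal -0.433 0.623 -0.651
outer loop
vertex 2.815 3.663 -0.912
vertex 3.363 4.344 -0.625
vertex 3.628 3.802 -1.32
endloop
endfacet
facet normal -0.178 -0.768 -0.616
outer loop
vertex 2.815 3.663 -0.912
vertex 3.628 3.802 -1.32
vertex 3.449 2.754 0.039
endloop
endfacet
facet normal -0.177 -0.768 -0.616
outer loop
vertex 3.449 2.754 0.039
vertex 3.628 3.802 -1.32
vertex 4.262 2.894 -0.369
endloop
endfacet
facet normal 0.434 -0.622 0.652
outer loop
vertex 3.449 2.754 0.039
vertex 4.262 2.894 -0.369
vertex 3.997 3.436 0.325
endloop
endfacet
facet normal -0.435 0.622 -0.651
outer loop
vertex 3.628 3.802 -1.32
vertex 3.363 4.344 -0.625
vertex 4.175 4.484 -1.034
endloop
endfacet
facet normal 0.676 -0.252 -0.692
outer loop
vertex 3.628 3.802 -1.32
vertex 4.175 4.484 -1.034
vertex 4.262 2.894 -0.369
endloop
endfacet
facet normal 0.676 -0.252 -0.692
outer loop
vertex 4.262 2.894 -0.369
vertex 4.175 4.484 -1.034
vertex 4.809 3.575 -0.083
endloop
endfacet
facet normal 0.434 -0.622 0.652
outer loop
vertex 4.262 2.894 -0.369
vertex 4.809 3.575 -0.083
vertex 3.997 3.436 0.325
endloop
endfacet

endsolid


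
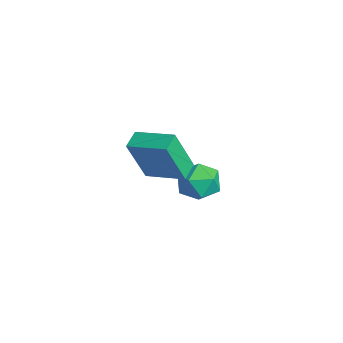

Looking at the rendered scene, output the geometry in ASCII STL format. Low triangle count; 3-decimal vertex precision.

solid 
facet normal -0.720 -0.650 -0.243
outer loop
vertex -0.768 -4.979 1.493
vertex -1.323 -4.445 1.711
vertex -0.798 -4.26 -0.341
endloop
endfacet
facet normal 0.693 -0.668 -0.273
outer loop
vertex 0.363 -3.215 0.049
vertex -0.768 -4.979 1.493
vertex -0.798 -4.26 -0.341
endloop
endfacet
facet normal -0.721 -0.649 -0.243
outer loop
vertex -0.798 -4.26 -0.341
vertex -1.323 -4.445 1.711
vertex -1.352 -3.726 -0.123
endloop
endfacet
facet normal -0.015 0.364 -0.931
outer loop
vertex -1.352 -3.726 -0.123
vertex 0.363 -3.215 0.049
vertex -0.798 -4.26 -0.341
endloop
endfacet
facet normal 0.015 -0.364 0.931
outer loop
vertex -0.768 -4.979 1.493
vertex -0.162 -3.4 2.101
vertex -1.323 -4.445 1.711
endloop
endfacet
facet normal 0.693 -0.667 -0.273
outer loop
vertex 0.392 -3.934 1.883
vertex -0.768 -4.979 1.493
vertex 0.363 -3.215 0.049
endloop
endfacet
facet normal 0.015 -0.364 0.931
outer loop
vertex 0.392 -3.934 1.883
vertex -0.162 -3.4 2.101
vertex -0.768 -4.979 1.493
endloop
endfacet
facet normal -0.693 0.668 0.273
outer loop
vertex -1.323 -4.445 1.711
vertex -0.162 -3.4 2.101
vertex -1.352 -3.726 -0.123
endloop
endfacet
facet normal -0.015 0.364 -0.931
outer loop
vertex -0.192 -2.681 0.267
vertex 0.363 -3.215 0.049
vertex -1.352 -3.726 -0.123
endloop
endfacet
facet normal -0.693 0.667 0.273
outer loop
vertex -1.352 -3.726 -0.123
vertex -0.162 -3.4 2.101
vertex -0.192 -2.681 0.267
endloop
endfacet
facet normal 0.720 0.649 0.243
outer loop
vertex -0.192 -2.681 0.267
vertex 0.392 -3.934 1.883
vertex 0.363 -3.215 0.049
endloop
endfacet
facet normal 0.721 0.649 0.243
outer loop
vertex -0.162 -3.4 2.101
vertex 0.392 -3.934 1.883
vertex -0.192 -2.681 0.267
endloop
endfacet
facet normal -0.549 0.521 0.654
outer loop
vertex -2.999 -0.589 -2.745
vertex -3.708 -1.206 -2.849
vertex -3.051 -1.349 -2.183
endloop
endfacet
facet normal 0.147 0.582 0.800
outer loop
vertex -2.999 -0.589 -2.745
vertex -3.051 -1.349 -2.183
vertex -2.216 -1.076 -2.535
endloop
endfacet
facet normal 0.470 0.853 0.226
outer loop
vertex -2.999 -0.589 -2.745
vertex -2.216 -1.076 -2.535
vertex -2.357 -0.765 -3.417
endloop
endfacet
facet normal -0.026 0.961 -0.277
outer loop
vertex -2.999 -0.589 -2.745
vertex -2.357 -0.765 -3.417
vertex -3.28 -0.846 -3.611
endloop
endfacet
facet normal -0.655 0.755 -0.011
outer loop
vertex -2.999 -0.589 -2.745
vertex -3.28 -0.846 -3.611
vertex -3.708 -1.206 -2.849
endloop
endfacet
facet normal 0.408 -0.074 0.910
outer loop
vertex -2.216 -1.076 -2.535
vertex -3.051 -1.349 -2.183
vertex -2.44 -1.994 -2.509
endloop
endfacet
facet normal -0.719 -0.173 0.673
outer loop
vertex -3.051 -1.349 -2.183
vertex -3.708 -1.206 -2.849
vertex -3.363 -2.075 -2.703
endloop
endfacet
facet normal -0.892 0.206 -0.403
outer loop
vertex -3.708 -1.206 -2.849
vertex -3.28 -0.846 -3.611
vertex -3.504 -1.764 -3.585
endloop
endfacet
facet normal 0.127 0.541 -0.831
outer loop
vertex -3.28 -0.846 -3.611
vertex -2.357 -0.765 -3.417
vertex -2.669 -1.491 -3.937
endloop
endfacet
facet normal 0.930 0.366 -0.020
outer loop
vertex -2.357 -0.765 -3.417
vertex -2.216 -1.076 -2.535
vertex -2.012 -1.634 -3.271
endloop
endfacet
facet normal 0.026 -0.961 0.277
outer loop
vertex -2.721 -2.251 -3.375
vertex -2.44 -1.994 -2.509
vertex -3.363 -2.075 -2.703
endloop
endfacet
facet normal -0.470 -0.853 -0.226
outer loop
vertex -2.721 -2.251 -3.375
vertex -3.363 -2.075 -2.703
vertex -3.504 -1.764 -3.585
endloop
endfacet
facet normal -0.147 -0.582 -0.800
outer loop
vertex -2.721 -2.251 -3.375
vertex -3.504 -1.764 -3.585
vertex -2.669 -1.491 -3.937
endloop
endfacet
facet normal 0.549 -0.521 -0.654
outer loop
vertex -2.721 -2.251 -3.375
vertex -2.669 -1.491 -3.937
vertex -2.012 -1.634 -3.271
endloop
endfacet
facet normal 0.655 -0.755 0.011
outer loop
vertex -2.721 -2.251 -3.375
vertex -2.012 -1.634 -3.271
vertex -2.44 -1.994 -2.509
endloop
endfacet
facet normal -0.127 -0.541 0.831
outer loop
vertex -3.363 -2.075 -2.703
vertex -2.44 -1.994 -2.509
vertex -3.051 -1.349 -2.183
endloop
endfacet
facet normal -0.930 -0.366 0.020
outer loop
vertex -3.504 -1.764 -3.585
vertex -3.363 -2.075 -2.703
vertex -3.708 -1.206 -2.849
endloop
endfacet
facet normal -0.408 0.074 -0.910
outer loop
vertex -2.669 -1.491 -3.937
vertex -3.504 -1.764 -3.585
vertex -3.28 -0.846 -3.611
endloop
endfacet
facet normal 0.719 0.173 -0.673
outer loop
vertex -2.012 -1.634 -3.271
vertex -2.669 -1.491 -3.937
vertex -2.357 -0.765 -3.417
endloop
endfacet
facet normal 0.892 -0.206 0.403
outer loop
vertex -2.44 -1.994 -2.509
vertex -2.012 -1.634 -3.271
vertex -2.216 -1.076 -2.535
endloop
endfacet

endsolid


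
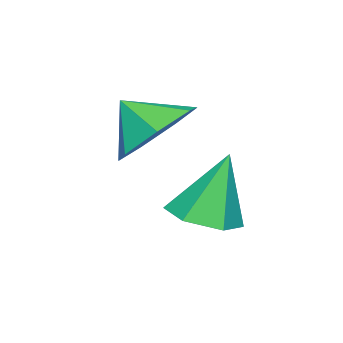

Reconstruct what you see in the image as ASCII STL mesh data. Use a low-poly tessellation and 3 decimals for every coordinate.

solid 
facet normal 0.242 -0.201 -0.949
outer loop
vertex 3.758 1.798 1.099
vertex 2.976 1.829 0.893
vertex 3.428 2.5 0.866
endloop
endfacet
facet normal 0.722 0.499 0.480
outer loop
vertex 3.758 1.798 1.099
vertex 3.428 2.5 0.866
vertex 2.564 2.171 2.507
endloop
endfacet
facet normal 0.242 -0.201 -0.949
outer loop
vertex 3.428 2.5 0.866
vertex 2.976 1.829 0.893
vertex 2.645 2.531 0.66
endloop
endfacet
facet normal -0.011 0.982 0.191
outer loop
vertex 3.428 2.5 0.866
vertex 2.645 2.531 0.66
vertex 2.564 2.171 2.507
endloop
endfacet
facet normal 0.242 -0.201 -0.949
outer loop
vertex 2.645 2.531 0.66
vertex 2.976 1.829 0.893
vertex 2.193 1.859 0.687
endloop
endfacet
facet normal -0.826 0.559 0.073
outer loop
vertex 2.645 2.531 0.66
vertex 2.193 1.859 0.687
vertex 2.564 2.171 2.507
endloop
endfacet
facet normal 0.242 -0.201 -0.949
outer loop
vertex 2.193 1.859 0.687
vertex 2.976 1.829 0.893
vertex 2.523 1.157 0.92
endloop
endfacet
facet normal -0.906 -0.345 0.244
outer loop
vertex 2.193 1.859 0.687
vertex 2.523 1.157 0.92
vertex 2.564 2.171 2.507
endloop
endfacet
facet normal 0.242 -0.201 -0.949
outer loop
vertex 2.523 1.157 0.92
vertex 2.976 1.829 0.893
vertex 3.306 1.127 1.126
endloop
endfacet
facet normal -0.172 -0.828 0.534
outer loop
vertex 2.523 1.157 0.92
vertex 3.306 1.127 1.126
vertex 2.564 2.171 2.507
endloop
endfacet
facet normal 0.242 -0.201 -0.949
outer loop
vertex 3.306 1.127 1.126
vertex 2.976 1.829 0.893
vertex 3.758 1.798 1.099
endloop
endfacet
facet normal 0.641 -0.406 0.651
outer loop
vertex 3.306 1.127 1.126
vertex 3.758 1.798 1.099
vertex 2.564 2.171 2.507
endloop
endfacet
facet normal -0.060 0.722 -0.689
outer loop
vertex 4.34 0.896 2.867
vertex 3.347 1.037 3.101
vertex 4.174 1.495 3.509
endloop
endfacet
facet normal 0.788 -0.335 0.516
outer loop
vertex 4.34 0.896 2.867
vertex 4.174 1.495 3.509
vertex 3.413 0.243 3.859
endloop
endfacet
facet normal -0.059 0.721 -0.690
outer loop
vertex 4.174 1.495 3.509
vertex 3.347 1.037 3.101
vertex 3.385 1.75 3.843
endloop
endfacet
facet normal 0.394 0.017 0.919
outer loop
vertex 4.174 1.495 3.509
vertex 3.385 1.75 3.843
vertex 3.413 0.243 3.859
endloop
endfacet
facet normal -0.061 0.721 -0.690
outer loop
vertex 3.385 1.75 3.843
vertex 3.347 1.037 3.101
vertex 2.568 1.467 3.619
endloop
endfacet
facet normal -0.266 0.005 0.964
outer loop
vertex 3.385 1.75 3.843
vertex 2.568 1.467 3.619
vertex 3.413 0.243 3.859
endloop
endfacet
facet normal -0.060 0.722 -0.689
outer loop
vertex 2.568 1.467 3.619
vertex 3.347 1.037 3.101
vertex 2.337 0.861 3.004
endloop
endfacet
facet normal -0.698 -0.361 0.618
outer loop
vertex 2.568 1.467 3.619
vertex 2.337 0.861 3.004
vertex 3.413 0.243 3.859
endloop
endfacet
facet normal -0.060 0.722 -0.690
outer loop
vertex 2.337 0.861 3.004
vertex 3.347 1.037 3.101
vertex 2.867 0.387 2.462
endloop
endfacet
facet normal -0.575 -0.806 0.142
outer loop
vertex 2.337 0.861 3.004
vertex 2.867 0.387 2.462
vertex 3.413 0.243 3.859
endloop
endfacet
facet normal -0.060 0.722 -0.689
outer loop
vertex 2.867 0.387 2.462
vertex 3.347 1.037 3.101
vertex 3.758 0.403 2.401
endloop
endfacet
facet normal 0.011 -0.994 -0.107
outer loop
vertex 2.867 0.387 2.462
vertex 3.758 0.403 2.401
vertex 3.413 0.243 3.859
endloop
endfacet
facet normal -0.060 0.722 -0.689
outer loop
vertex 3.758 0.403 2.401
vertex 3.347 1.037 3.101
vertex 4.34 0.896 2.867
endloop
endfacet
facet normal 0.617 -0.785 0.060
outer loop
vertex 3.758 0.403 2.401
vertex 4.34 0.896 2.867
vertex 3.413 0.243 3.859
endloop
endfacet

endsolid


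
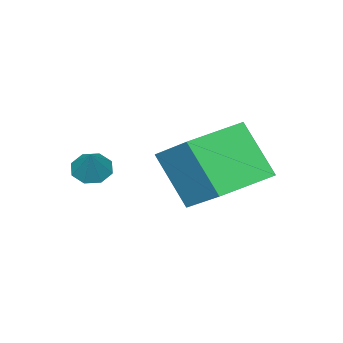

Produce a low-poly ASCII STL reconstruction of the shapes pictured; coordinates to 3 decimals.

solid 
facet normal -0.965 0.236 0.113
outer loop
vertex -3.83 -0.752 3.835
vertex -3.322 0.797 4.942
vertex -3.735 0.477 2.073
endloop
endfacet
facet normal -0.258 -0.786 -0.562
outer loop
vertex -1.718 -0.017 1.838
vertex -3.83 -0.752 3.835
vertex -3.735 0.477 2.073
endloop
endfacet
facet normal -0.965 0.236 0.113
outer loop
vertex -3.735 0.477 2.073
vertex -3.322 0.797 4.942
vertex -3.227 2.025 3.18
endloop
endfacet
facet normal 0.044 0.571 -0.819
outer loop
vertex -3.227 2.025 3.18
vertex -1.718 -0.017 1.838
vertex -3.735 0.477 2.073
endloop
endfacet
facet normal -0.044 -0.571 0.820
outer loop
vertex -3.83 -0.752 3.835
vertex -1.305 0.303 4.707
vertex -3.322 0.797 4.942
endloop
endfacet
facet normal -0.258 -0.786 -0.562
outer loop
vertex -1.813 -1.245 3.6
vertex -3.83 -0.752 3.835
vertex -1.718 -0.017 1.838
endloop
endfacet
facet normal -0.044 -0.571 0.819
outer loop
vertex -1.813 -1.245 3.6
vertex -1.305 0.303 4.707
vertex -3.83 -0.752 3.835
endloop
endfacet
facet normal 0.258 0.786 0.562
outer loop
vertex -3.322 0.797 4.942
vertex -1.305 0.303 4.707
vertex -3.227 2.025 3.18
endloop
endfacet
facet normal 0.044 0.571 -0.820
outer loop
vertex -1.21 1.532 2.945
vertex -1.718 -0.017 1.838
vertex -3.227 2.025 3.18
endloop
endfacet
facet normal 0.258 0.786 0.562
outer loop
vertex -3.227 2.025 3.18
vertex -1.305 0.303 4.707
vertex -1.21 1.532 2.945
endloop
endfacet
facet normal 0.965 -0.236 -0.113
outer loop
vertex -1.21 1.532 2.945
vertex -1.813 -1.245 3.6
vertex -1.718 -0.017 1.838
endloop
endfacet
facet normal 0.965 -0.236 -0.113
outer loop
vertex -1.305 0.303 4.707
vertex -1.813 -1.245 3.6
vertex -1.21 1.532 2.945
endloop
endfacet
facet normal -0.514 -0.403 -0.757
outer loop
vertex 0.382 -2.512 3.195
vertex -0.133 -2.199 3.378
vertex 0.347 -2.078 2.988
endloop
endfacet
facet normal 0.995 0.036 -0.094
outer loop
vertex 0.382 -2.512 3.195
vertex 0.347 -2.078 2.988
vertex 0.453 -1.741 4.242
endloop
endfacet
facet normal -0.514 -0.402 -0.758
outer loop
vertex 0.347 -2.078 2.988
vertex -0.133 -2.199 3.378
vertex 0.031 -1.715 3.01
endloop
endfacet
facet normal 0.726 0.646 -0.235
outer loop
vertex 0.347 -2.078 2.988
vertex 0.031 -1.715 3.01
vertex 0.453 -1.741 4.242
endloop
endfacet
facet normal -0.512 -0.403 -0.758
outer loop
vertex 0.031 -1.715 3.01
vertex -0.133 -2.199 3.378
vertex -0.382 -1.636 3.247
endloop
endfacet
facet normal 0.167 0.985 -0.037
outer loop
vertex 0.031 -1.715 3.01
vertex -0.382 -1.636 3.247
vertex 0.453 -1.741 4.242
endloop
endfacet
facet normal -0.514 -0.404 -0.757
outer loop
vertex -0.382 -1.636 3.247
vertex -0.133 -2.199 3.378
vertex -0.648 -1.886 3.561
endloop
endfacet
facet normal -0.350 0.855 0.384
outer loop
vertex -0.382 -1.636 3.247
vertex -0.648 -1.886 3.561
vertex 0.453 -1.741 4.242
endloop
endfacet
facet normal -0.514 -0.402 -0.758
outer loop
vertex -0.648 -1.886 3.561
vertex -0.133 -2.199 3.378
vertex -0.613 -2.321 3.768
endloop
endfacet
facet normal -0.528 0.330 0.783
outer loop
vertex -0.648 -1.886 3.561
vertex -0.613 -2.321 3.768
vertex 0.453 -1.741 4.242
endloop
endfacet
facet normal -0.513 -0.402 -0.758
outer loop
vertex -0.613 -2.321 3.768
vertex -0.133 -2.199 3.378
vertex -0.296 -2.684 3.746
endloop
endfacet
facet normal -0.258 -0.281 0.924
outer loop
vertex -0.613 -2.321 3.768
vertex -0.296 -2.684 3.746
vertex 0.453 -1.741 4.242
endloop
endfacet
facet normal -0.513 -0.403 -0.758
outer loop
vertex -0.296 -2.684 3.746
vertex -0.133 -2.199 3.378
vertex 0.116 -2.763 3.509
endloop
endfacet
facet normal 0.299 -0.619 0.726
outer loop
vertex -0.296 -2.684 3.746
vertex 0.116 -2.763 3.509
vertex 0.453 -1.741 4.242
endloop
endfacet
facet normal -0.514 -0.403 -0.757
outer loop
vertex 0.116 -2.763 3.509
vertex -0.133 -2.199 3.378
vertex 0.382 -2.512 3.195
endloop
endfacet
facet normal 0.819 -0.488 0.304
outer loop
vertex 0.116 -2.763 3.509
vertex 0.382 -2.512 3.195
vertex 0.453 -1.741 4.242
endloop
endfacet

endsolid


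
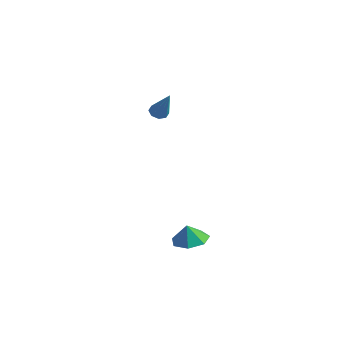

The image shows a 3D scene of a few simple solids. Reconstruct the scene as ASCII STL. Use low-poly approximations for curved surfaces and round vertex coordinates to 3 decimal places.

solid 
facet normal -0.514 0.183 -0.838
outer loop
vertex -1.124 4.116 2.034
vertex -1.602 4.111 2.326
vertex -1.229 4.504 2.183
endloop
endfacet
facet normal 0.925 0.326 -0.197
outer loop
vertex -1.124 4.116 2.034
vertex -1.229 4.504 2.183
vertex -0.578 3.749 3.994
endloop
endfacet
facet normal -0.513 0.181 -0.839
outer loop
vertex -1.229 4.504 2.183
vertex -1.602 4.111 2.326
vertex -1.553 4.662 2.415
endloop
endfacet
facet normal 0.523 0.837 0.161
outer loop
vertex -1.229 4.504 2.183
vertex -1.553 4.662 2.415
vertex -0.578 3.749 3.994
endloop
endfacet
facet normal -0.516 0.181 -0.837
outer loop
vertex -1.553 4.662 2.415
vertex -1.602 4.111 2.326
vertex -1.905 4.497 2.596
endloop
endfacet
facet normal -0.108 0.830 0.547
outer loop
vertex -1.553 4.662 2.415
vertex -1.905 4.497 2.596
vertex -0.578 3.749 3.994
endloop
endfacet
facet normal -0.514 0.183 -0.838
outer loop
vertex -1.905 4.497 2.596
vertex -1.602 4.111 2.326
vertex -2.08 4.106 2.618
endloop
endfacet
facet normal -0.601 0.310 0.737
outer loop
vertex -1.905 4.497 2.596
vertex -2.08 4.106 2.618
vertex -0.578 3.749 3.994
endloop
endfacet
facet normal -0.514 0.179 -0.839
outer loop
vertex -2.08 4.106 2.618
vertex -1.602 4.111 2.326
vertex -1.974 3.718 2.47
endloop
endfacet
facet normal -0.666 -0.418 0.618
outer loop
vertex -2.08 4.106 2.618
vertex -1.974 3.718 2.47
vertex -0.578 3.749 3.994
endloop
endfacet
facet normal -0.516 0.181 -0.838
outer loop
vertex -1.974 3.718 2.47
vertex -1.602 4.111 2.326
vertex -1.651 3.56 2.237
endloop
endfacet
facet normal -0.265 -0.928 0.262
outer loop
vertex -1.974 3.718 2.47
vertex -1.651 3.56 2.237
vertex -0.578 3.749 3.994
endloop
endfacet
facet normal -0.516 0.181 -0.837
outer loop
vertex -1.651 3.56 2.237
vertex -1.602 4.111 2.326
vertex -1.299 3.725 2.056
endloop
endfacet
facet normal 0.368 -0.922 -0.125
outer loop
vertex -1.651 3.56 2.237
vertex -1.299 3.725 2.056
vertex -0.578 3.749 3.994
endloop
endfacet
facet normal -0.514 0.183 -0.838
outer loop
vertex -1.299 3.725 2.056
vertex -1.602 4.111 2.326
vertex -1.124 4.116 2.034
endloop
endfacet
facet normal 0.860 -0.402 -0.315
outer loop
vertex -1.299 3.725 2.056
vertex -1.124 4.116 2.034
vertex -0.578 3.749 3.994
endloop
endfacet
facet normal 0.125 0.131 -0.983
outer loop
vertex 3.178 0.43 -4.472
vertex 2.667 1.3 -4.421
vertex 3.659 1.146 -4.315
endloop
endfacet
facet normal 0.545 -0.512 0.664
outer loop
vertex 3.178 0.43 -4.472
vertex 3.659 1.146 -4.315
vertex 2.533 1.16 -3.379
endloop
endfacet
facet normal 0.125 0.131 -0.983
outer loop
vertex 3.659 1.146 -4.315
vertex 2.667 1.3 -4.421
vertex 3.393 1.977 -4.238
endloop
endfacet
facet normal 0.635 0.133 0.761
outer loop
vertex 3.659 1.146 -4.315
vertex 3.393 1.977 -4.238
vertex 2.533 1.16 -3.379
endloop
endfacet
facet normal 0.126 0.131 -0.983
outer loop
vertex 3.393 1.977 -4.238
vertex 2.667 1.3 -4.421
vertex 2.58 2.298 -4.299
endloop
endfacet
facet normal 0.185 0.613 0.768
outer loop
vertex 3.393 1.977 -4.238
vertex 2.58 2.298 -4.299
vertex 2.533 1.16 -3.379
endloop
endfacet
facet normal 0.126 0.131 -0.983
outer loop
vertex 2.58 2.298 -4.299
vertex 2.667 1.3 -4.421
vertex 1.832 1.867 -4.452
endloop
endfacet
facet normal -0.466 0.568 0.679
outer loop
vertex 2.58 2.298 -4.299
vertex 1.832 1.867 -4.452
vertex 2.533 1.16 -3.379
endloop
endfacet
facet normal 0.126 0.132 -0.983
outer loop
vertex 1.832 1.867 -4.452
vertex 2.667 1.3 -4.421
vertex 1.713 1.009 -4.582
endloop
endfacet
facet normal -0.828 0.030 0.560
outer loop
vertex 1.832 1.867 -4.452
vertex 1.713 1.009 -4.582
vertex 2.533 1.16 -3.379
endloop
endfacet
facet normal 0.126 0.132 -0.983
outer loop
vertex 1.713 1.009 -4.582
vertex 2.667 1.3 -4.421
vertex 2.312 0.369 -4.591
endloop
endfacet
facet normal -0.628 -0.595 0.502
outer loop
vertex 1.713 1.009 -4.582
vertex 2.312 0.369 -4.591
vertex 2.533 1.16 -3.379
endloop
endfacet
facet normal 0.126 0.132 -0.983
outer loop
vertex 2.312 0.369 -4.591
vertex 2.667 1.3 -4.421
vertex 3.178 0.43 -4.472
endloop
endfacet
facet normal -0.016 -0.836 0.549
outer loop
vertex 2.312 0.369 -4.591
vertex 3.178 0.43 -4.472
vertex 2.533 1.16 -3.379
endloop
endfacet

endsolid


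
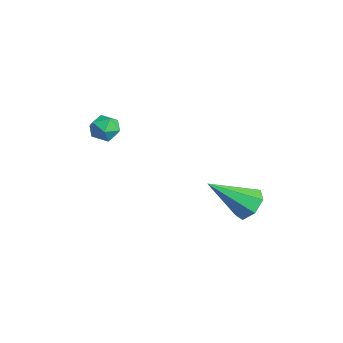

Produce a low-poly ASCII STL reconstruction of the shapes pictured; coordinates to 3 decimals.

solid 
facet normal 0.198 0.735 -0.648
outer loop
vertex 3.477 4.389 -0.776
vertex 2.96 4.069 -1.297
vertex 2.821 4.611 -0.725
endloop
endfacet
facet normal 0.183 0.329 0.926
outer loop
vertex 3.477 4.389 -0.776
vertex 2.821 4.611 -0.725
vertex 2.54 2.511 0.077
endloop
endfacet
facet normal 0.199 0.735 -0.648
outer loop
vertex 2.821 4.611 -0.725
vertex 2.96 4.069 -1.297
vertex 2.27 4.425 -1.105
endloop
endfacet
facet normal -0.609 0.353 0.710
outer loop
vertex 2.821 4.611 -0.725
vertex 2.27 4.425 -1.105
vertex 2.54 2.511 0.077
endloop
endfacet
facet normal 0.199 0.735 -0.648
outer loop
vertex 2.27 4.425 -1.105
vertex 2.96 4.069 -1.297
vertex 2.239 3.971 -1.629
endloop
endfacet
facet normal -0.991 -0.067 0.117
outer loop
vertex 2.27 4.425 -1.105
vertex 2.239 3.971 -1.629
vertex 2.54 2.511 0.077
endloop
endfacet
facet normal 0.198 0.735 -0.648
outer loop
vertex 2.239 3.971 -1.629
vertex 2.96 4.069 -1.297
vertex 2.752 3.591 -1.903
endloop
endfacet
facet normal -0.674 -0.616 -0.408
outer loop
vertex 2.239 3.971 -1.629
vertex 2.752 3.591 -1.903
vertex 2.54 2.511 0.077
endloop
endfacet
facet normal 0.198 0.735 -0.648
outer loop
vertex 2.752 3.591 -1.903
vertex 2.96 4.069 -1.297
vertex 3.421 3.571 -1.721
endloop
endfacet
facet normal 0.101 -0.878 -0.468
outer loop
vertex 2.752 3.591 -1.903
vertex 3.421 3.571 -1.721
vertex 2.54 2.511 0.077
endloop
endfacet
facet normal 0.199 0.735 -0.648
outer loop
vertex 3.421 3.571 -1.721
vertex 2.96 4.069 -1.297
vertex 3.744 3.926 -1.219
endloop
endfacet
facet normal 0.753 -0.658 -0.019
outer loop
vertex 3.421 3.571 -1.721
vertex 3.744 3.926 -1.219
vertex 2.54 2.511 0.077
endloop
endfacet
facet normal 0.199 0.735 -0.648
outer loop
vertex 3.744 3.926 -1.219
vertex 2.96 4.069 -1.297
vertex 3.477 4.389 -0.776
endloop
endfacet
facet normal 0.789 -0.121 0.602
outer loop
vertex 3.744 3.926 -1.219
vertex 3.477 4.389 -0.776
vertex 2.54 2.511 0.077
endloop
endfacet
facet normal -0.770 0.573 0.281
outer loop
vertex -2.695 0.498 0.727
vertex -2.598 0.3 1.396
vertex -2.266 0.869 1.145
endloop
endfacet
facet normal -0.445 0.846 -0.294
outer loop
vertex -2.695 0.498 0.727
vertex -2.266 0.869 1.145
vertex -2.08 0.735 0.479
endloop
endfacet
facet normal -0.464 0.356 -0.811
outer loop
vertex -2.695 0.498 0.727
vertex -2.08 0.735 0.479
vertex -2.297 0.085 0.318
endloop
endfacet
facet normal -0.801 -0.221 -0.557
outer loop
vertex -2.695 0.498 0.727
vertex -2.297 0.085 0.318
vertex -2.617 -0.184 0.885
endloop
endfacet
facet normal -0.989 -0.086 0.118
outer loop
vertex -2.695 0.498 0.727
vertex -2.617 -0.184 0.885
vertex -2.598 0.3 1.396
endloop
endfacet
facet normal 0.240 0.962 -0.127
outer loop
vertex -2.08 0.735 0.479
vertex -2.266 0.869 1.145
vertex -1.603 0.684 0.995
endloop
endfacet
facet normal -0.287 0.522 0.804
outer loop
vertex -2.266 0.869 1.145
vertex -2.598 0.3 1.396
vertex -1.923 0.415 1.562
endloop
endfacet
facet normal -0.642 -0.545 0.540
outer loop
vertex -2.598 0.3 1.396
vertex -2.617 -0.184 0.885
vertex -2.14 -0.235 1.401
endloop
endfacet
facet normal -0.338 -0.762 -0.552
outer loop
vertex -2.617 -0.184 0.885
vertex -2.297 0.085 0.318
vertex -1.954 -0.369 0.735
endloop
endfacet
facet normal 0.208 0.169 -0.963
outer loop
vertex -2.297 0.085 0.318
vertex -2.08 0.735 0.479
vertex -1.622 0.2 0.484
endloop
endfacet
facet normal 0.801 0.221 0.557
outer loop
vertex -1.525 0.002 1.153
vertex -1.603 0.684 0.995
vertex -1.923 0.415 1.562
endloop
endfacet
facet normal 0.464 -0.356 0.811
outer loop
vertex -1.525 0.002 1.153
vertex -1.923 0.415 1.562
vertex -2.14 -0.235 1.401
endloop
endfacet
facet normal 0.445 -0.846 0.294
outer loop
vertex -1.525 0.002 1.153
vertex -2.14 -0.235 1.401
vertex -1.954 -0.369 0.735
endloop
endfacet
facet normal 0.770 -0.573 -0.281
outer loop
vertex -1.525 0.002 1.153
vertex -1.954 -0.369 0.735
vertex -1.622 0.2 0.484
endloop
endfacet
facet normal 0.989 0.086 -0.118
outer loop
vertex -1.525 0.002 1.153
vertex -1.622 0.2 0.484
vertex -1.603 0.684 0.995
endloop
endfacet
facet normal 0.338 0.762 0.552
outer loop
vertex -1.923 0.415 1.562
vertex -1.603 0.684 0.995
vertex -2.266 0.869 1.145
endloop
endfacet
facet normal -0.208 -0.169 0.963
outer loop
vertex -2.14 -0.235 1.401
vertex -1.923 0.415 1.562
vertex -2.598 0.3 1.396
endloop
endfacet
facet normal -0.240 -0.962 0.127
outer loop
vertex -1.954 -0.369 0.735
vertex -2.14 -0.235 1.401
vertex -2.617 -0.184 0.885
endloop
endfacet
facet normal 0.287 -0.522 -0.804
outer loop
vertex -1.622 0.2 0.484
vertex -1.954 -0.369 0.735
vertex -2.297 0.085 0.318
endloop
endfacet
facet normal 0.642 0.545 -0.540
outer loop
vertex -1.603 0.684 0.995
vertex -1.622 0.2 0.484
vertex -2.08 0.735 0.479
endloop
endfacet

endsolid


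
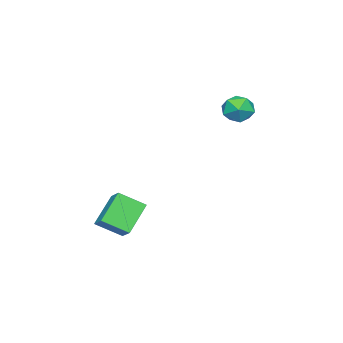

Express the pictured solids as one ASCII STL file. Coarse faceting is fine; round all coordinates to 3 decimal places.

solid 
facet normal -0.941 -0.172 0.291
outer loop
vertex -2.182 0.618 1.731
vertex -2.172 -0.138 1.317
vertex -1.925 -0.096 2.142
endloop
endfacet
facet normal -0.595 0.229 0.770
outer loop
vertex -2.182 0.618 1.731
vertex -1.925 -0.096 2.142
vertex -1.496 0.644 2.253
endloop
endfacet
facet normal -0.367 0.819 0.442
outer loop
vertex -2.182 0.618 1.731
vertex -1.496 0.644 2.253
vertex -1.48 1.059 1.497
endloop
endfacet
facet normal -0.573 0.783 -0.242
outer loop
vertex -2.182 0.618 1.731
vertex -1.48 1.059 1.497
vertex -1.897 0.575 0.919
endloop
endfacet
facet normal -0.927 0.171 -0.334
outer loop
vertex -2.182 0.618 1.731
vertex -1.897 0.575 0.919
vertex -2.172 -0.138 1.317
endloop
endfacet
facet normal -0.022 -0.136 0.990
outer loop
vertex -1.496 0.644 2.253
vertex -1.925 -0.096 2.142
vertex -1.063 -0.095 2.161
endloop
endfacet
facet normal -0.582 -0.784 0.214
outer loop
vertex -1.925 -0.096 2.142
vertex -2.172 -0.138 1.317
vertex -1.48 -0.579 1.583
endloop
endfacet
facet normal -0.560 -0.229 -0.797
outer loop
vertex -2.172 -0.138 1.317
vertex -1.897 0.575 0.919
vertex -1.464 -0.164 0.827
endloop
endfacet
facet normal 0.013 0.762 -0.648
outer loop
vertex -1.897 0.575 0.919
vertex -1.48 1.059 1.497
vertex -1.035 0.576 0.938
endloop
endfacet
facet normal 0.346 0.819 0.457
outer loop
vertex -1.48 1.059 1.497
vertex -1.496 0.644 2.253
vertex -0.788 0.618 1.763
endloop
endfacet
facet normal 0.573 -0.783 0.242
outer loop
vertex -0.778 -0.138 1.349
vertex -1.063 -0.095 2.161
vertex -1.48 -0.579 1.583
endloop
endfacet
facet normal 0.367 -0.819 -0.442
outer loop
vertex -0.778 -0.138 1.349
vertex -1.48 -0.579 1.583
vertex -1.464 -0.164 0.827
endloop
endfacet
facet normal 0.595 -0.229 -0.770
outer loop
vertex -0.778 -0.138 1.349
vertex -1.464 -0.164 0.827
vertex -1.035 0.576 0.938
endloop
endfacet
facet normal 0.941 0.172 -0.291
outer loop
vertex -0.778 -0.138 1.349
vertex -1.035 0.576 0.938
vertex -0.788 0.618 1.763
endloop
endfacet
facet normal 0.927 -0.171 0.334
outer loop
vertex -0.778 -0.138 1.349
vertex -0.788 0.618 1.763
vertex -1.063 -0.095 2.161
endloop
endfacet
facet normal -0.013 -0.762 0.648
outer loop
vertex -1.48 -0.579 1.583
vertex -1.063 -0.095 2.161
vertex -1.925 -0.096 2.142
endloop
endfacet
facet normal -0.346 -0.819 -0.457
outer loop
vertex -1.464 -0.164 0.827
vertex -1.48 -0.579 1.583
vertex -2.172 -0.138 1.317
endloop
endfacet
facet normal 0.022 0.136 -0.990
outer loop
vertex -1.035 0.576 0.938
vertex -1.464 -0.164 0.827
vertex -1.897 0.575 0.919
endloop
endfacet
facet normal 0.582 0.784 -0.214
outer loop
vertex -0.788 0.618 1.763
vertex -1.035 0.576 0.938
vertex -1.48 1.059 1.497
endloop
endfacet
facet normal 0.560 0.229 0.797
outer loop
vertex -1.063 -0.095 2.161
vertex -0.788 0.618 1.763
vertex -1.496 0.644 2.253
endloop
endfacet
facet normal -0.746 0.042 0.664
outer loop
vertex 3.154 -3.147 -2.569
vertex 2.56 -2.087 -3.304
vertex 2.631 -3.817 -3.114
endloop
endfacet
facet normal 0.418 -0.747 0.518
outer loop
vertex 3.96 -3.893 -4.296
vertex 3.154 -3.147 -2.569
vertex 2.631 -3.817 -3.114
endloop
endfacet
facet normal -0.746 0.042 0.664
outer loop
vertex 2.631 -3.817 -3.114
vertex 2.56 -2.087 -3.304
vertex 2.037 -2.758 -3.849
endloop
endfacet
facet normal -0.518 -0.664 -0.539
outer loop
vertex 2.037 -2.758 -3.849
vertex 3.96 -3.893 -4.296
vertex 2.631 -3.817 -3.114
endloop
endfacet
facet normal 0.518 0.664 0.539
outer loop
vertex 3.154 -3.147 -2.569
vertex 3.889 -2.163 -4.486
vertex 2.56 -2.087 -3.304
endloop
endfacet
facet normal 0.418 -0.746 0.518
outer loop
vertex 4.483 -3.222 -3.751
vertex 3.154 -3.147 -2.569
vertex 3.96 -3.893 -4.296
endloop
endfacet
facet normal 0.517 0.664 0.539
outer loop
vertex 4.483 -3.222 -3.751
vertex 3.889 -2.163 -4.486
vertex 3.154 -3.147 -2.569
endloop
endfacet
facet normal -0.418 0.746 -0.518
outer loop
vertex 2.56 -2.087 -3.304
vertex 3.889 -2.163 -4.486
vertex 2.037 -2.758 -3.849
endloop
endfacet
facet normal -0.517 -0.664 -0.540
outer loop
vertex 3.366 -2.833 -5.031
vertex 3.96 -3.893 -4.296
vertex 2.037 -2.758 -3.849
endloop
endfacet
facet normal -0.418 0.747 -0.517
outer loop
vertex 2.037 -2.758 -3.849
vertex 3.889 -2.163 -4.486
vertex 3.366 -2.833 -5.031
endloop
endfacet
facet normal 0.746 -0.042 -0.664
outer loop
vertex 3.366 -2.833 -5.031
vertex 4.483 -3.222 -3.751
vertex 3.96 -3.893 -4.296
endloop
endfacet
facet normal 0.746 -0.042 -0.664
outer loop
vertex 3.889 -2.163 -4.486
vertex 4.483 -3.222 -3.751
vertex 3.366 -2.833 -5.031
endloop
endfacet

endsolid


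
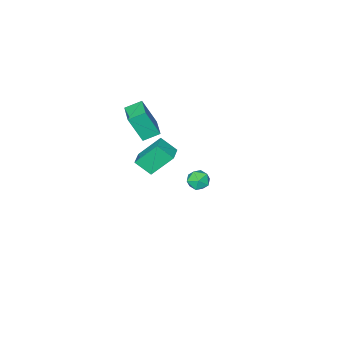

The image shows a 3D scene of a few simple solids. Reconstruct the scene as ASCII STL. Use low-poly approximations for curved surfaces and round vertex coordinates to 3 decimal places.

solid 
facet normal -0.450 -0.191 0.873
outer loop
vertex 3.205 4.198 4.476
vertex 3.053 3.504 4.246
vertex 3.691 3.646 4.606
endloop
endfacet
facet normal 0.073 0.289 0.954
outer loop
vertex 3.205 4.198 4.476
vertex 3.691 3.646 4.606
vertex 3.937 4.316 4.384
endloop
endfacet
facet normal -0.070 0.846 0.529
outer loop
vertex 3.205 4.198 4.476
vertex 3.937 4.316 4.384
vertex 3.45 4.587 3.887
endloop
endfacet
facet normal -0.680 0.709 0.186
outer loop
vertex 3.205 4.198 4.476
vertex 3.45 4.587 3.887
vertex 2.904 4.086 3.802
endloop
endfacet
facet normal -0.915 0.069 0.397
outer loop
vertex 3.205 4.198 4.476
vertex 2.904 4.086 3.802
vertex 3.053 3.504 4.246
endloop
endfacet
facet normal 0.682 -0.008 0.731
outer loop
vertex 3.937 4.316 4.384
vertex 3.691 3.646 4.606
vertex 4.236 3.694 4.098
endloop
endfacet
facet normal -0.164 -0.784 0.599
outer loop
vertex 3.691 3.646 4.606
vertex 3.053 3.504 4.246
vertex 3.69 3.193 4.013
endloop
endfacet
facet normal -0.916 -0.363 -0.168
outer loop
vertex 3.053 3.504 4.246
vertex 2.904 4.086 3.802
vertex 3.203 3.464 3.516
endloop
endfacet
facet normal -0.536 0.671 -0.512
outer loop
vertex 2.904 4.086 3.802
vertex 3.45 4.587 3.887
vertex 3.449 4.134 3.294
endloop
endfacet
facet normal 0.451 0.891 0.044
outer loop
vertex 3.45 4.587 3.887
vertex 3.937 4.316 4.384
vertex 4.087 4.276 3.654
endloop
endfacet
facet normal 0.680 -0.709 -0.186
outer loop
vertex 3.935 3.582 3.424
vertex 4.236 3.694 4.098
vertex 3.69 3.193 4.013
endloop
endfacet
facet normal 0.070 -0.846 -0.529
outer loop
vertex 3.935 3.582 3.424
vertex 3.69 3.193 4.013
vertex 3.203 3.464 3.516
endloop
endfacet
facet normal -0.073 -0.289 -0.954
outer loop
vertex 3.935 3.582 3.424
vertex 3.203 3.464 3.516
vertex 3.449 4.134 3.294
endloop
endfacet
facet normal 0.450 0.191 -0.873
outer loop
vertex 3.935 3.582 3.424
vertex 3.449 4.134 3.294
vertex 4.087 4.276 3.654
endloop
endfacet
facet normal 0.915 -0.069 -0.397
outer loop
vertex 3.935 3.582 3.424
vertex 4.087 4.276 3.654
vertex 4.236 3.694 4.098
endloop
endfacet
facet normal 0.536 -0.671 0.512
outer loop
vertex 3.69 3.193 4.013
vertex 4.236 3.694 4.098
vertex 3.691 3.646 4.606
endloop
endfacet
facet normal -0.451 -0.891 -0.044
outer loop
vertex 3.203 3.464 3.516
vertex 3.69 3.193 4.013
vertex 3.053 3.504 4.246
endloop
endfacet
facet normal -0.682 0.008 -0.731
outer loop
vertex 3.449 4.134 3.294
vertex 3.203 3.464 3.516
vertex 2.904 4.086 3.802
endloop
endfacet
facet normal 0.164 0.784 -0.599
outer loop
vertex 4.087 4.276 3.654
vertex 3.449 4.134 3.294
vertex 3.45 4.587 3.887
endloop
endfacet
facet normal 0.916 0.363 0.168
outer loop
vertex 4.236 3.694 4.098
vertex 4.087 4.276 3.654
vertex 3.937 4.316 4.384
endloop
endfacet
facet normal -0.391 0.665 -0.636
outer loop
vertex -1.045 -3.167 -0.775
vertex -0.171 -2.475 -0.589
vertex -0.017 -4.047 -2.329
endloop
endfacet
facet normal -0.773 -0.612 -0.165
outer loop
vertex 0.511 -4.945 -1.471
vertex -1.045 -3.167 -0.775
vertex -0.017 -4.047 -2.329
endloop
endfacet
facet normal -0.391 0.665 -0.636
outer loop
vertex -0.017 -4.047 -2.329
vertex -0.171 -2.475 -0.589
vertex 0.857 -3.355 -2.143
endloop
endfacet
facet normal 0.499 -0.427 -0.754
outer loop
vertex 0.857 -3.355 -2.143
vertex 0.511 -4.945 -1.471
vertex -0.017 -4.047 -2.329
endloop
endfacet
facet normal -0.499 0.427 0.754
outer loop
vertex -1.045 -3.167 -0.775
vertex 0.357 -3.373 0.269
vertex -0.171 -2.475 -0.589
endloop
endfacet
facet normal -0.773 -0.612 -0.165
outer loop
vertex -0.517 -4.065 0.083
vertex -1.045 -3.167 -0.775
vertex 0.511 -4.945 -1.471
endloop
endfacet
facet normal -0.499 0.427 0.754
outer loop
vertex -0.517 -4.065 0.083
vertex 0.357 -3.373 0.269
vertex -1.045 -3.167 -0.775
endloop
endfacet
facet normal 0.773 0.612 0.165
outer loop
vertex -0.171 -2.475 -0.589
vertex 0.357 -3.373 0.269
vertex 0.857 -3.355 -2.143
endloop
endfacet
facet normal 0.499 -0.427 -0.754
outer loop
vertex 1.385 -4.253 -1.285
vertex 0.511 -4.945 -1.471
vertex 0.857 -3.355 -2.143
endloop
endfacet
facet normal 0.773 0.612 0.165
outer loop
vertex 0.857 -3.355 -2.143
vertex 0.357 -3.373 0.269
vertex 1.385 -4.253 -1.285
endloop
endfacet
facet normal 0.391 -0.665 0.636
outer loop
vertex 1.385 -4.253 -1.285
vertex -0.517 -4.065 0.083
vertex 0.511 -4.945 -1.471
endloop
endfacet
facet normal 0.391 -0.665 0.636
outer loop
vertex 0.357 -3.373 0.269
vertex -0.517 -4.065 0.083
vertex 1.385 -4.253 -1.285
endloop
endfacet
facet normal -0.796 0.451 0.404
outer loop
vertex 0.508 -4.541 3.807
vertex 1.307 -3.269 3.96
vertex -0.102 -3.932 1.925
endloop
endfacet
facet normal -0.529 -0.842 -0.101
outer loop
vertex 0.813 -4.451 1.46
vertex 0.508 -4.541 3.807
vertex -0.102 -3.932 1.925
endloop
endfacet
facet normal -0.796 0.451 0.404
outer loop
vertex -0.102 -3.932 1.925
vertex 1.307 -3.269 3.96
vertex 0.697 -2.66 2.078
endloop
endfacet
facet normal -0.295 0.295 -0.909
outer loop
vertex 0.697 -2.66 2.078
vertex 0.813 -4.451 1.46
vertex -0.102 -3.932 1.925
endloop
endfacet
facet normal 0.295 -0.295 0.909
outer loop
vertex 0.508 -4.541 3.807
vertex 2.222 -3.788 3.495
vertex 1.307 -3.269 3.96
endloop
endfacet
facet normal -0.529 -0.842 -0.101
outer loop
vertex 1.423 -5.06 3.342
vertex 0.508 -4.541 3.807
vertex 0.813 -4.451 1.46
endloop
endfacet
facet normal 0.295 -0.295 0.909
outer loop
vertex 1.423 -5.06 3.342
vertex 2.222 -3.788 3.495
vertex 0.508 -4.541 3.807
endloop
endfacet
facet normal 0.529 0.842 0.101
outer loop
vertex 1.307 -3.269 3.96
vertex 2.222 -3.788 3.495
vertex 0.697 -2.66 2.078
endloop
endfacet
facet normal -0.295 0.295 -0.909
outer loop
vertex 1.612 -3.179 1.613
vertex 0.813 -4.451 1.46
vertex 0.697 -2.66 2.078
endloop
endfacet
facet normal 0.529 0.842 0.101
outer loop
vertex 0.697 -2.66 2.078
vertex 2.222 -3.788 3.495
vertex 1.612 -3.179 1.613
endloop
endfacet
facet normal 0.796 -0.451 -0.404
outer loop
vertex 1.612 -3.179 1.613
vertex 1.423 -5.06 3.342
vertex 0.813 -4.451 1.46
endloop
endfacet
facet normal 0.796 -0.451 -0.404
outer loop
vertex 2.222 -3.788 3.495
vertex 1.423 -5.06 3.342
vertex 1.612 -3.179 1.613
endloop
endfacet

endsolid
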